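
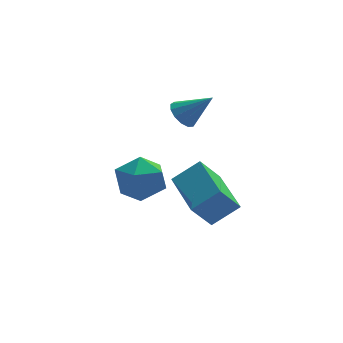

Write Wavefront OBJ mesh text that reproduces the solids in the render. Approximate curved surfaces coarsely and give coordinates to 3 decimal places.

v 2.07 -3.548 -1.977
v 1.253 -3.797 -0.855
v 1.764 -1.424 -1.728
v 0.947 -1.674 -0.606
v 3.153 -3.486 -1.174
v 2.336 -3.736 -0.052
v 2.847 -1.363 -0.925
v 2.03 -1.612 0.197
v -0.744 -2.893 1.295
v -0.232 -3.209 0.42
v -0.928 -4.531 1.78
v -0.416 -4.847 0.905
v 0.11 -4.335 1.672
v 0.224 -3.323 1.373
v -1.384 -4.417 0.827
v -1.27 -3.405 0.528
v -0.627 -4.151 0.131
v 0.296 -4.101 0.653
v -1.456 -3.639 1.547
v -0.533 -3.589 2.069
v 1.309 -1.957 3.034
v 1.76 -1.611 2.698
v 2.331 -2.323 4.026
v 1.608 -1.375 2.942
v 1.36 -1.324 3.215
v 1.097 -1.474 3.431
v 0.901 -1.777 3.521
v 0.835 -2.137 3.456
v 0.919 -2.44 3.257
v 1.128 -2.589 2.987
v 1.393 -2.538 2.733
v 1.633 -2.302 2.574
v 1.769 -1.956 2.561
f 2 4 1
f 5 2 1
f 1 4 3
f 3 5 1
f 2 8 4
f 6 2 5
f 6 8 2
f 4 8 3
f 7 5 3
f 3 8 7
f 7 6 5
f 8 6 7
f 9 20 14
f 9 14 10
f 9 10 16
f 9 16 19
f 9 19 20
f 10 14 18
f 14 20 13
f 20 19 11
f 19 16 15
f 16 10 17
f 12 18 13
f 12 13 11
f 12 11 15
f 12 15 17
f 12 17 18
f 13 18 14
f 11 13 20
f 15 11 19
f 17 15 16
f 18 17 10
f 22 21 24
f 22 24 23
f 24 21 25
f 24 25 23
f 25 21 26
f 25 26 23
f 26 21 27
f 26 27 23
f 27 21 28
f 27 28 23
f 28 21 29
f 28 29 23
f 29 21 30
f 29 30 23
f 30 21 31
f 30 31 23
f 31 21 32
f 31 32 23
f 32 21 33
f 32 33 23
f 33 21 22
f 33 22 23



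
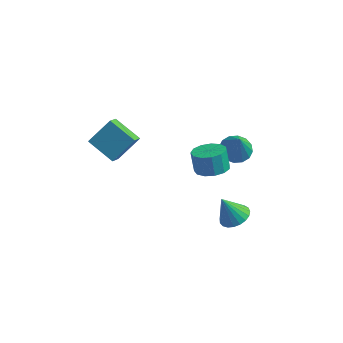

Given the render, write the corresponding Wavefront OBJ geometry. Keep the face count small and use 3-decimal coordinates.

v 2.488 2.694 0.659
v 3.191 2.041 0.208
v 3.012 1.946 2.561
v 3.471 2.501 0.312
v 3.488 3.013 0.509
v 3.237 3.439 0.746
v 2.785 3.666 0.96
v 2.254 3.633 1.093
v 1.786 3.348 1.11
v 1.505 2.887 1.006
v 1.488 2.376 0.809
v 1.739 1.949 0.572
v 2.191 1.722 0.358
v 2.722 1.756 0.225
v -4.954 -1.964 3.08
v -4.814 -3.062 3.938
v -4.021 -0.795 4.424
v -3.881 -1.893 5.281
v -3.159 -2.407 2.219
v -3.019 -3.505 3.076
v -2.226 -1.238 3.562
v -2.086 -2.336 4.42
v 3.154 1.053 -4.569
v 3.763 1.823 -4.17
v 2.326 0.807 -2.831
v 3.409 2.048 -4.306
v 3.011 2.1 -4.489
v 2.638 1.971 -4.685
v 2.354 1.684 -4.861
v 2.208 1.287 -4.986
v 2.226 0.85 -5.039
v 2.404 0.448 -5.011
v 2.712 0.151 -4.907
v 3.096 0.009 -4.744
v 3.491 0.048 -4.55
v 3.827 0.261 -4.36
v 4.046 0.611 -4.206
v 4.112 1.037 -4.115
v 4.011 1.466 -4.102
v 2.331 -0.84 1.937
v 3.162 -0.121 1.992
v 2.78 0.218 3.338
v 1.949 -0.5 3.283
v 2.674 0.193 1.774
v 2.292 0.532 3.12
v 2.077 0.179 1.608
v 1.695 0.518 2.954
v 1.561 -0.159 1.546
v 1.178 0.181 2.892
v 1.289 -0.712 1.609
v 0.907 -0.373 2.955
v 1.348 -1.306 1.775
v 0.966 -0.967 3.121
v 1.72 -1.752 1.993
v 1.337 -1.413 3.339
v 2.285 -1.908 2.193
v 1.902 -1.569 3.539
v 2.865 -1.725 2.312
v 2.482 -1.386 3.658
v 3.276 -1.261 2.312
v 2.893 -0.922 3.658
v 3.387 -0.663 2.192
v 3.004 -0.323 3.538
f 2 1 4
f 2 4 3
f 4 1 5
f 4 5 3
f 5 1 6
f 5 6 3
f 6 1 7
f 6 7 3
f 7 1 8
f 7 8 3
f 8 1 9
f 8 9 3
f 9 1 10
f 9 10 3
f 10 1 11
f 10 11 3
f 11 1 12
f 11 12 3
f 12 1 13
f 12 13 3
f 13 1 14
f 13 14 3
f 14 1 2
f 14 2 3
f 16 18 15
f 19 16 15
f 15 18 17
f 17 19 15
f 16 22 18
f 20 16 19
f 20 22 16
f 18 22 17
f 21 19 17
f 17 22 21
f 21 20 19
f 22 20 21
f 24 23 26
f 24 26 25
f 26 23 27
f 26 27 25
f 27 23 28
f 27 28 25
f 28 23 29
f 28 29 25
f 29 23 30
f 29 30 25
f 30 23 31
f 30 31 25
f 31 23 32
f 31 32 25
f 32 23 33
f 32 33 25
f 33 23 34
f 33 34 25
f 34 23 35
f 34 35 25
f 35 23 36
f 35 36 25
f 36 23 37
f 36 37 25
f 37 23 38
f 37 38 25
f 38 23 39
f 38 39 25
f 39 23 24
f 39 24 25
f 41 40 44
f 41 44 42
f 42 44 45
f 42 45 43
f 44 40 46
f 44 46 45
f 45 46 47
f 45 47 43
f 46 40 48
f 46 48 47
f 47 48 49
f 47 49 43
f 48 40 50
f 48 50 49
f 49 50 51
f 49 51 43
f 50 40 52
f 50 52 51
f 51 52 53
f 51 53 43
f 52 40 54
f 52 54 53
f 53 54 55
f 53 55 43
f 54 40 56
f 54 56 55
f 55 56 57
f 55 57 43
f 56 40 58
f 56 58 57
f 57 58 59
f 57 59 43
f 58 40 60
f 58 60 59
f 59 60 61
f 59 61 43
f 60 40 62
f 60 62 61
f 61 62 63
f 61 63 43
f 62 40 41
f 62 41 63
f 63 41 42
f 63 42 43



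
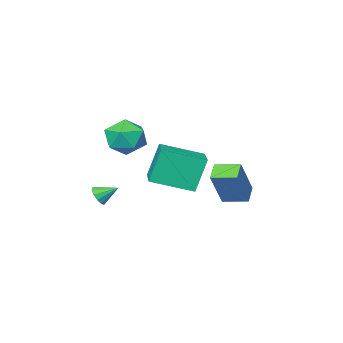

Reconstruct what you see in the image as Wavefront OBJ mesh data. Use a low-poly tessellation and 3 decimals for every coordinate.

v -0.158 -2.497 0.128
v -0.791 -2.428 1.94
v -1.824 -1.291 -0.499
v -2.457 -1.223 1.312
v 0.937 -0.817 0.448
v 0.304 -0.749 2.259
v -0.729 0.388 -0.18
v -1.362 0.457 1.632
v 1.565 -0.299 3.788
v 2.623 -0.53 3.815
v 1.297 -1.65 2.705
v 2.355 -1.881 2.732
v 1.745 -2.033 3.614
v 1.91 -1.197 4.283
v 2.01 -0.983 2.237
v 2.175 -0.147 2.906
v 2.898 -0.952 2.856
v 2.734 -1.601 3.708
v 1.186 -0.579 2.812
v 1.022 -1.228 3.664
v 2.2 -2.944 -0.812
v 2.573 -2.907 -0.37
v 1.52 -2.356 -0.288
v 2.639 -2.655 -0.567
v 2.565 -2.495 -0.843
v 2.375 -2.477 -1.108
v 2.13 -2.608 -1.28
v 1.906 -2.846 -1.303
v 1.776 -3.114 -1.17
v 1.78 -3.329 -0.923
v 1.918 -3.421 -0.641
v 2.144 -3.362 -0.414
v 2.389 -3.17 -0.312
v -1.928 2.939 0.546
v -0.922 3.399 2.32
v -1.305 3.478 0.053
v -0.3 3.938 1.827
v -1.22 1.982 0.393
v -0.215 2.442 2.167
v -0.598 2.521 -0.1
v 0.408 2.981 1.674
f 2 4 1
f 5 2 1
f 1 4 3
f 3 5 1
f 2 8 4
f 6 2 5
f 6 8 2
f 4 8 3
f 7 5 3
f 3 8 7
f 7 6 5
f 8 6 7
f 9 20 14
f 9 14 10
f 9 10 16
f 9 16 19
f 9 19 20
f 10 14 18
f 14 20 13
f 20 19 11
f 19 16 15
f 16 10 17
f 12 18 13
f 12 13 11
f 12 11 15
f 12 15 17
f 12 17 18
f 13 18 14
f 11 13 20
f 15 11 19
f 17 15 16
f 18 17 10
f 22 21 24
f 22 24 23
f 24 21 25
f 24 25 23
f 25 21 26
f 25 26 23
f 26 21 27
f 26 27 23
f 27 21 28
f 27 28 23
f 28 21 29
f 28 29 23
f 29 21 30
f 29 30 23
f 30 21 31
f 30 31 23
f 31 21 32
f 31 32 23
f 32 21 33
f 32 33 23
f 33 21 22
f 33 22 23
f 35 37 34
f 38 35 34
f 34 37 36
f 36 38 34
f 35 41 37
f 39 35 38
f 39 41 35
f 37 41 36
f 40 38 36
f 36 41 40
f 40 39 38
f 41 39 40



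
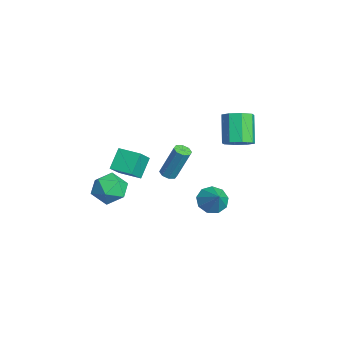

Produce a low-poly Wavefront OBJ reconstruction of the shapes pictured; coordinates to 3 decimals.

v -0.914 2.193 -1.735
v -0.284 2.375 -2.409
v 0.134 2.307 -0.725
v -0.547 2.924 -2.199
v -0.981 3.13 -1.772
v -1.384 2.898 -1.328
v -1.567 2.336 -1.074
v -1.444 1.707 -1.13
v -1.074 1.306 -1.469
v -0.628 1.319 -1.933
v -0.317 1.742 -2.304
v 0.543 -0.646 1.961
v 0.85 -1.053 2.066
v 1.144 -0.32 4.044
v 0.837 0.086 3.939
v 1.052 -0.742 1.921
v 1.347 -0.01 3.899
v 0.957 -0.376 1.799
v 1.251 0.357 3.778
v 0.618 -0.167 1.772
v 0.912 0.565 3.751
v 0.236 -0.24 1.856
v 0.53 0.493 3.834
v 0.033 -0.55 2.001
v 0.328 0.182 3.979
v 0.129 -0.917 2.122
v 0.423 -0.184 4.101
v 0.468 -1.125 2.149
v 0.762 -0.393 4.128
v -0.59 3.541 2.99
v -0.044 4.203 3.324
v -1.284 4.48 4.803
v -1.83 3.819 4.47
v -0.525 4.452 2.874
v -1.765 4.729 4.353
v -1.044 4.167 2.492
v -2.284 4.445 3.971
v -1.297 3.516 2.402
v -2.537 3.794 3.881
v -1.136 2.88 2.657
v -2.376 3.157 4.136
v -0.655 2.631 3.107
v -1.895 2.908 4.586
v -0.136 2.915 3.489
v -1.376 3.193 4.968
v 0.117 3.566 3.579
v -1.123 3.844 5.058
v -2.822 -3.083 0.087
v -2.306 -2.3 -0.591
v -2.014 -4.46 -0.889
v -1.498 -3.677 -1.567
v -1.177 -3.787 -0.461
v -1.676 -2.935 0.142
v -2.644 -3.825 -1.622
v -3.143 -2.973 -1.019
v -2.196 -2.759 -1.647
v -1.289 -2.735 -0.93
v -3.031 -4.025 -0.55
v -2.124 -4.001 0.167
v -2.533 -2.746 0.217
v -3.301 -2.084 1.267
v -1.66 -1.691 0.19
v -2.429 -1.029 1.24
v -1.671 -3.431 1.28
v -2.44 -2.769 2.33
v -0.799 -2.376 1.253
v -1.567 -1.714 2.303
f 2 1 4
f 2 4 3
f 4 1 5
f 4 5 3
f 5 1 6
f 5 6 3
f 6 1 7
f 6 7 3
f 7 1 8
f 7 8 3
f 8 1 9
f 8 9 3
f 9 1 10
f 9 10 3
f 10 1 11
f 10 11 3
f 11 1 2
f 11 2 3
f 13 12 16
f 13 16 14
f 14 16 17
f 14 17 15
f 16 12 18
f 16 18 17
f 17 18 19
f 17 19 15
f 18 12 20
f 18 20 19
f 19 20 21
f 19 21 15
f 20 12 22
f 20 22 21
f 21 22 23
f 21 23 15
f 22 12 24
f 22 24 23
f 23 24 25
f 23 25 15
f 24 12 26
f 24 26 25
f 25 26 27
f 25 27 15
f 26 12 28
f 26 28 27
f 27 28 29
f 27 29 15
f 28 12 13
f 28 13 29
f 29 13 14
f 29 14 15
f 31 30 34
f 31 34 32
f 32 34 35
f 32 35 33
f 34 30 36
f 34 36 35
f 35 36 37
f 35 37 33
f 36 30 38
f 36 38 37
f 37 38 39
f 37 39 33
f 38 30 40
f 38 40 39
f 39 40 41
f 39 41 33
f 40 30 42
f 40 42 41
f 41 42 43
f 41 43 33
f 42 30 44
f 42 44 43
f 43 44 45
f 43 45 33
f 44 30 46
f 44 46 45
f 45 46 47
f 45 47 33
f 46 30 31
f 46 31 47
f 47 31 32
f 47 32 33
f 48 59 53
f 48 53 49
f 48 49 55
f 48 55 58
f 48 58 59
f 49 53 57
f 53 59 52
f 59 58 50
f 58 55 54
f 55 49 56
f 51 57 52
f 51 52 50
f 51 50 54
f 51 54 56
f 51 56 57
f 52 57 53
f 50 52 59
f 54 50 58
f 56 54 55
f 57 56 49
f 61 63 60
f 64 61 60
f 60 63 62
f 62 64 60
f 61 67 63
f 65 61 64
f 65 67 61
f 63 67 62
f 66 64 62
f 62 67 66
f 66 65 64
f 67 65 66



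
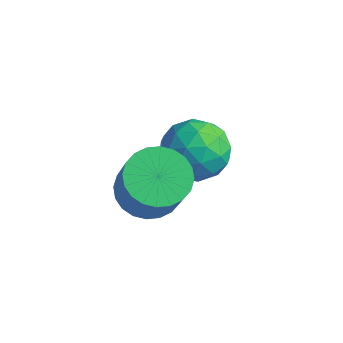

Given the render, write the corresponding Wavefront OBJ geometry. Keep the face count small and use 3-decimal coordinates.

v -3.318 0.357 1.245
v -2.475 -0.33 1.669
v -4.625 -0.81 1.951
v -3.782 -1.497 2.375
v -3.958 -0.438 2.834
v -3.15 0.283 2.397
v -3.95 -1.423 1.223
v -3.142 -0.702 0.786
v -2.866 -1.43 1.655
v -2.871 -0.822 2.651
v -4.229 -0.318 0.969
v -4.234 0.29 1.965
v -2.782 0.116 1.395
v -4.318 -1.256 2.225
v -4.421 -0.633 2.495
v -3.926 -1.037 2.744
v -3.179 0.476 1.823
v -2.684 0.072 2.072
v -3.555 0.009 2.757
v -4.416 -1.212 1.548
v -3.921 -1.616 1.797
v -3.174 -0.103 0.876
v -2.679 -0.507 1.125
v -3.545 -1.149 0.863
v -2.516 -0.935 1.636
v -3.284 -1.62 2.051
v -3.383 -1.577 1.374
v -2.908 -1.153 1.117
v -2.519 -0.577 2.222
v -3.287 -1.263 2.637
v -3.391 -0.64 2.906
v -2.916 -0.217 2.65
v -2.749 -1.223 2.213
v -3.813 0.123 0.983
v -4.581 -0.563 1.398
v -4.184 -0.923 0.97
v -3.709 -0.5 0.714
v -3.816 0.48 1.569
v -4.584 -0.205 1.984
v -4.192 0.013 2.503
v -3.717 0.437 2.246
v -4.351 0.083 1.407
v -3.253 -2.921 1.895
v -2.448 -3.283 1.365
v -1.541 -3.8 3.094
v -2.347 -3.439 3.625
v -2.339 -2.9 1.422
v -1.432 -3.418 3.152
v -2.369 -2.521 1.551
v -1.462 -3.039 3.281
v -2.533 -2.203 1.733
v -1.627 -2.72 3.462
v -2.808 -1.994 1.939
v -1.901 -2.511 3.669
v -3.15 -1.926 2.139
v -2.243 -2.443 3.868
v -3.508 -2.01 2.302
v -2.601 -2.527 4.031
v -3.827 -2.232 2.402
v -2.92 -2.75 4.132
v -4.059 -2.56 2.426
v -3.152 -3.077 4.155
v -4.168 -2.942 2.368
v -3.261 -3.46 4.098
v -4.138 -3.321 2.239
v -3.231 -3.839 3.969
v -3.973 -3.64 2.058
v -3.067 -4.157 3.787
v -3.699 -3.849 1.851
v -2.792 -4.366 3.581
v -3.357 -3.917 1.652
v -2.45 -4.434 3.381
v -2.999 -3.833 1.489
v -2.092 -4.35 3.218
v -2.68 -3.61 1.388
v -1.773 -4.128 3.118
f 1 38 17
f 38 12 41
f 17 41 6
f 38 41 17
f 1 17 13
f 17 6 18
f 13 18 2
f 17 18 13
f 1 13 22
f 13 2 23
f 22 23 8
f 13 23 22
f 1 22 34
f 22 8 37
f 34 37 11
f 22 37 34
f 1 34 38
f 34 11 42
f 38 42 12
f 34 42 38
f 2 18 29
f 18 6 32
f 29 32 10
f 18 32 29
f 6 41 19
f 41 12 40
f 19 40 5
f 41 40 19
f 12 42 39
f 42 11 35
f 39 35 3
f 42 35 39
f 11 37 36
f 37 8 24
f 36 24 7
f 37 24 36
f 8 23 28
f 23 2 25
f 28 25 9
f 23 25 28
f 4 30 16
f 30 10 31
f 16 31 5
f 30 31 16
f 4 16 14
f 16 5 15
f 14 15 3
f 16 15 14
f 4 14 21
f 14 3 20
f 21 20 7
f 14 20 21
f 4 21 26
f 21 7 27
f 26 27 9
f 21 27 26
f 4 26 30
f 26 9 33
f 30 33 10
f 26 33 30
f 5 31 19
f 31 10 32
f 19 32 6
f 31 32 19
f 3 15 39
f 15 5 40
f 39 40 12
f 15 40 39
f 7 20 36
f 20 3 35
f 36 35 11
f 20 35 36
f 9 27 28
f 27 7 24
f 28 24 8
f 27 24 28
f 10 33 29
f 33 9 25
f 29 25 2
f 33 25 29
f 44 43 47
f 44 47 45
f 45 47 48
f 45 48 46
f 47 43 49
f 47 49 48
f 48 49 50
f 48 50 46
f 49 43 51
f 49 51 50
f 50 51 52
f 50 52 46
f 51 43 53
f 51 53 52
f 52 53 54
f 52 54 46
f 53 43 55
f 53 55 54
f 54 55 56
f 54 56 46
f 55 43 57
f 55 57 56
f 56 57 58
f 56 58 46
f 57 43 59
f 57 59 58
f 58 59 60
f 58 60 46
f 59 43 61
f 59 61 60
f 60 61 62
f 60 62 46
f 61 43 63
f 61 63 62
f 62 63 64
f 62 64 46
f 63 43 65
f 63 65 64
f 64 65 66
f 64 66 46
f 65 43 67
f 65 67 66
f 66 67 68
f 66 68 46
f 67 43 69
f 67 69 68
f 68 69 70
f 68 70 46
f 69 43 71
f 69 71 70
f 70 71 72
f 70 72 46
f 71 43 73
f 71 73 72
f 72 73 74
f 72 74 46
f 73 43 75
f 73 75 74
f 74 75 76
f 74 76 46
f 75 43 44
f 75 44 76
f 76 44 45
f 76 45 46



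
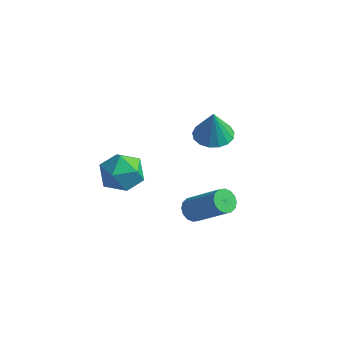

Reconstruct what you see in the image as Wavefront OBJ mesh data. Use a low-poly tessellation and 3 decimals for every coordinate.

v 2.379 0.027 -0.435
v 2.953 -0.666 -0.452
v 2.381 -0.007 1.035
v 3.209 -0.32 -0.444
v 3.276 0.106 -0.434
v 3.136 0.513 -0.424
v 2.824 0.81 -0.417
v 2.409 0.927 -0.414
v 1.988 0.837 -0.415
v 1.656 0.563 -0.421
v 1.49 0.165 -0.43
v 1.527 -0.264 -0.441
v 1.76 -0.626 -0.449
v 2.135 -0.839 -0.455
v 2.565 -0.853 -0.456
v -0.738 -0.732 -2.869
v -0.264 -1.316 -3.677
v -2.136 -1.844 -2.883
v -1.662 -2.428 -3.691
v -1.229 -2.438 -2.676
v -0.365 -1.751 -2.667
v -2.035 -1.409 -3.893
v -1.171 -0.722 -3.884
v -1.066 -1.735 -4.31
v -0.568 -2.371 -3.557
v -1.832 -0.789 -3.003
v -1.334 -1.425 -2.25
v 2.997 -3.4 -2.199
v 3.354 -3.042 -2.503
v 4.88 -3.241 -0.944
v 4.523 -3.6 -0.641
v 3.193 -2.857 -2.321
v 4.718 -3.056 -0.762
v 2.979 -2.818 -2.106
v 4.504 -3.017 -0.548
v 2.77 -2.935 -1.917
v 4.295 -3.134 -0.358
v 2.622 -3.177 -1.803
v 4.147 -3.376 -0.244
v 2.574 -3.478 -1.795
v 4.1 -3.678 -0.237
v 2.64 -3.759 -1.896
v 4.166 -3.958 -0.337
v 2.802 -3.944 -2.078
v 4.327 -4.143 -0.519
v 3.016 -3.983 -2.292
v 4.541 -4.182 -0.734
v 3.225 -3.866 -2.482
v 4.75 -4.065 -0.923
v 3.373 -3.624 -2.596
v 4.898 -3.823 -1.037
v 3.42 -3.322 -2.603
v 4.946 -3.522 -1.045
f 2 1 4
f 2 4 3
f 4 1 5
f 4 5 3
f 5 1 6
f 5 6 3
f 6 1 7
f 6 7 3
f 7 1 8
f 7 8 3
f 8 1 9
f 8 9 3
f 9 1 10
f 9 10 3
f 10 1 11
f 10 11 3
f 11 1 12
f 11 12 3
f 12 1 13
f 12 13 3
f 13 1 14
f 13 14 3
f 14 1 15
f 14 15 3
f 15 1 2
f 15 2 3
f 16 27 21
f 16 21 17
f 16 17 23
f 16 23 26
f 16 26 27
f 17 21 25
f 21 27 20
f 27 26 18
f 26 23 22
f 23 17 24
f 19 25 20
f 19 20 18
f 19 18 22
f 19 22 24
f 19 24 25
f 20 25 21
f 18 20 27
f 22 18 26
f 24 22 23
f 25 24 17
f 29 28 32
f 29 32 30
f 30 32 33
f 30 33 31
f 32 28 34
f 32 34 33
f 33 34 35
f 33 35 31
f 34 28 36
f 34 36 35
f 35 36 37
f 35 37 31
f 36 28 38
f 36 38 37
f 37 38 39
f 37 39 31
f 38 28 40
f 38 40 39
f 39 40 41
f 39 41 31
f 40 28 42
f 40 42 41
f 41 42 43
f 41 43 31
f 42 28 44
f 42 44 43
f 43 44 45
f 43 45 31
f 44 28 46
f 44 46 45
f 45 46 47
f 45 47 31
f 46 28 48
f 46 48 47
f 47 48 49
f 47 49 31
f 48 28 50
f 48 50 49
f 49 50 51
f 49 51 31
f 50 28 52
f 50 52 51
f 51 52 53
f 51 53 31
f 52 28 29
f 52 29 53
f 53 29 30
f 53 30 31



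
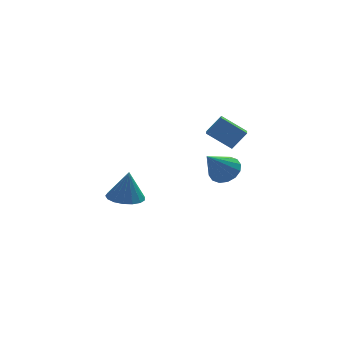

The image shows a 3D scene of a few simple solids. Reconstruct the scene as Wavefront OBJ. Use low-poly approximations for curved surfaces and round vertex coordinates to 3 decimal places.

v 1.947 -0.138 2.171
v 0.857 0.423 3.018
v 2.154 0.619 1.935
v 1.064 1.181 2.782
v 2.676 -0.061 3.058
v 1.586 0.501 3.905
v 2.883 0.697 2.822
v 1.793 1.258 3.669
v 2.427 2.936 -0.81
v 3.148 2.66 -0.387
v 1.353 2.244 0.57
v 3.074 3.082 -0.233
v 2.828 3.465 -0.233
v 2.473 3.706 -0.388
v 2.107 3.741 -0.656
v 1.826 3.559 -0.965
v 1.706 3.211 -1.233
v 1.779 2.789 -1.387
v 2.026 2.406 -1.387
v 2.38 2.165 -1.232
v 2.747 2.13 -0.965
v 3.028 2.312 -0.655
v -3.643 -3.066 1.186
v -2.884 -2.631 1.085
v -3.457 -3.034 2.714
v -3.172 -2.326 1.113
v -3.568 -2.189 1.159
v -3.981 -2.254 1.21
v -4.317 -2.504 1.256
v -4.498 -2.884 1.286
v -4.483 -3.304 1.293
v -4.276 -3.671 1.275
v -3.923 -3.898 1.237
v -3.507 -3.935 1.187
v -3.121 -3.773 1.137
v -2.855 -3.449 1.098
v -2.77 -3.037 1.079
f 2 4 1
f 5 2 1
f 1 4 3
f 3 5 1
f 2 8 4
f 6 2 5
f 6 8 2
f 4 8 3
f 7 5 3
f 3 8 7
f 7 6 5
f 8 6 7
f 10 9 12
f 10 12 11
f 12 9 13
f 12 13 11
f 13 9 14
f 13 14 11
f 14 9 15
f 14 15 11
f 15 9 16
f 15 16 11
f 16 9 17
f 16 17 11
f 17 9 18
f 17 18 11
f 18 9 19
f 18 19 11
f 19 9 20
f 19 20 11
f 20 9 21
f 20 21 11
f 21 9 22
f 21 22 11
f 22 9 10
f 22 10 11
f 24 23 26
f 24 26 25
f 26 23 27
f 26 27 25
f 27 23 28
f 27 28 25
f 28 23 29
f 28 29 25
f 29 23 30
f 29 30 25
f 30 23 31
f 30 31 25
f 31 23 32
f 31 32 25
f 32 23 33
f 32 33 25
f 33 23 34
f 33 34 25
f 34 23 35
f 34 35 25
f 35 23 36
f 35 36 25
f 36 23 37
f 36 37 25
f 37 23 24
f 37 24 25



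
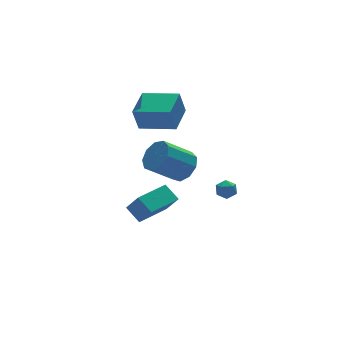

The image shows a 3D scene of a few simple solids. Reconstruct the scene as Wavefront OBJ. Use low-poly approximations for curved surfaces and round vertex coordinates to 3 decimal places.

v -1.151 1.214 1.955
v -1.533 1.19 3.353
v 0.111 2.429 2.321
v -0.271 2.405 3.719
v 0.211 -0.305 2.301
v -0.171 -0.329 3.699
v 1.473 0.91 2.667
v 1.091 0.886 4.065
v -1.475 -0.63 -3.352
v -1.748 0.285 -2.676
v -1.779 0.116 -4.485
v -2.053 1.031 -3.809
v 0.553 0.049 -3.451
v 0.279 0.964 -2.775
v 0.248 0.795 -4.584
v -0.025 1.71 -3.908
v 1.286 0.754 -1.56
v 1.938 1.051 -0.806
v 0.366 1.302 0.454
v -0.286 1.006 -0.3
v 1.727 1.617 -1.182
v 0.155 1.868 0.078
v 1.309 1.779 -1.735
v -0.262 2.03 -0.475
v 0.881 1.462 -2.206
v -0.691 1.713 -0.946
v 0.642 0.814 -2.375
v -0.93 1.065 -1.115
v 0.704 0.138 -2.162
v -0.867 0.389 -0.902
v 1.039 -0.25 -1.668
v -0.533 0.001 -0.408
v 1.489 -0.167 -1.124
v -0.083 0.084 0.137
v 1.844 0.346 -0.783
v 0.272 0.597 0.477
v 1.047 -2.888 -0.75
v 1.658 -2.814 -0.889
v 1.122 -3.886 -0.951
v 1.733 -3.812 -1.09
v 1.535 -3.748 -0.495
v 1.489 -3.131 -0.37
v 1.291 -3.569 -1.47
v 1.245 -2.952 -1.345
v 1.809 -3.235 -1.334
v 1.959 -3.346 -0.731
v 0.821 -3.354 -1.109
v 0.971 -3.465 -0.506
f 2 4 1
f 5 2 1
f 1 4 3
f 3 5 1
f 2 8 4
f 6 2 5
f 6 8 2
f 4 8 3
f 7 5 3
f 3 8 7
f 7 6 5
f 8 6 7
f 10 12 9
f 13 10 9
f 9 12 11
f 11 13 9
f 10 16 12
f 14 10 13
f 14 16 10
f 12 16 11
f 15 13 11
f 11 16 15
f 15 14 13
f 16 14 15
f 18 17 21
f 18 21 19
f 19 21 22
f 19 22 20
f 21 17 23
f 21 23 22
f 22 23 24
f 22 24 20
f 23 17 25
f 23 25 24
f 24 25 26
f 24 26 20
f 25 17 27
f 25 27 26
f 26 27 28
f 26 28 20
f 27 17 29
f 27 29 28
f 28 29 30
f 28 30 20
f 29 17 31
f 29 31 30
f 30 31 32
f 30 32 20
f 31 17 33
f 31 33 32
f 32 33 34
f 32 34 20
f 33 17 35
f 33 35 34
f 34 35 36
f 34 36 20
f 35 17 18
f 35 18 36
f 36 18 19
f 36 19 20
f 37 48 42
f 37 42 38
f 37 38 44
f 37 44 47
f 37 47 48
f 38 42 46
f 42 48 41
f 48 47 39
f 47 44 43
f 44 38 45
f 40 46 41
f 40 41 39
f 40 39 43
f 40 43 45
f 40 45 46
f 41 46 42
f 39 41 48
f 43 39 47
f 45 43 44
f 46 45 38



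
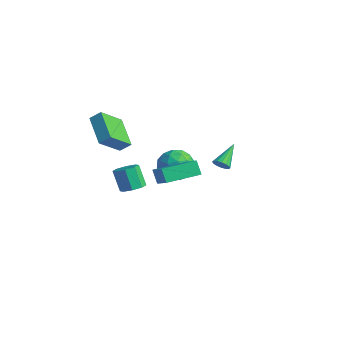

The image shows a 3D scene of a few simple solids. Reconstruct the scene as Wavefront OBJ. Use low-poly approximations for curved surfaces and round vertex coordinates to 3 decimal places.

v -4.248 -1.412 3.356
v -4.071 -2.948 4.593
v -3.795 -0.923 3.899
v -3.619 -2.459 5.136
v -2.421 -2.001 2.364
v -2.245 -3.537 3.601
v -1.969 -1.512 2.907
v -1.792 -3.048 4.144
v 2.322 -3.081 3.541
v 3.745 -3.491 4.492
v 2.788 -1.091 3.7
v 4.211 -1.501 4.652
v 2.849 -3.139 2.728
v 4.272 -3.549 3.68
v 3.315 -1.149 2.888
v 4.738 -1.559 3.839
v -2.157 -1.3 -0.929
v -1.576 -1.746 -0.633
v -2.282 -1.765 0.725
v -2.863 -1.32 0.429
v -1.469 -1.154 -0.569
v -2.175 -1.174 0.789
v -1.766 -0.648 -0.716
v -2.471 -0.667 0.642
v -2.291 -0.524 -0.987
v -2.997 -0.543 0.37
v -2.738 -0.855 -1.225
v -3.444 -0.874 0.133
v -2.845 -1.446 -1.289
v -3.551 -1.466 0.069
v -2.549 -1.953 -1.142
v -3.254 -1.972 0.216
v -2.023 -2.077 -0.87
v -2.729 -2.096 0.487
v -3.701 3.884 -0.714
v -2.888 3.624 -1.586
v -4.472 2.076 -0.894
v -3.659 1.816 -1.766
v -3.291 1.956 -0.611
v -2.815 3.073 -0.5
v -4.545 2.627 -1.98
v -4.069 3.744 -1.869
v -3.41 2.847 -2.368
v -2.635 2.433 -1.522
v -4.725 3.267 -0.958
v -3.95 2.853 -0.112
v -3.227 3.913 -1.134
v -4.133 1.787 -1.346
v -3.917 1.869 -0.667
v -3.439 1.717 -1.18
v -3.184 3.589 -0.496
v -2.706 3.436 -1.008
v -2.943 2.456 -0.435
v -4.654 2.264 -1.472
v -4.176 2.111 -1.984
v -3.921 3.983 -1.3
v -3.443 3.831 -1.813
v -4.417 3.244 -2.045
v -3.056 3.304 -2.106
v -3.509 2.241 -2.212
v -4.029 2.717 -2.338
v -3.75 3.374 -2.273
v -2.6 3.06 -1.609
v -3.053 1.997 -1.715
v -2.837 2.079 -1.036
v -2.557 2.736 -0.971
v -2.907 2.603 -2.069
v -4.307 3.703 -0.765
v -4.76 2.64 -0.871
v -4.803 2.964 -1.509
v -4.523 3.621 -1.444
v -3.851 3.459 -0.268
v -4.304 2.396 -0.374
v -3.61 2.326 -0.207
v -3.331 2.983 -0.142
v -4.453 3.097 -0.411
v 2.733 1.319 2.534
v 3.206 1.304 2.815
v 2.187 2.641 3.526
v 3.253 1.485 2.6
v 3.162 1.621 2.368
v 2.955 1.677 2.18
v 2.689 1.637 2.087
v 2.435 1.512 2.114
v 2.26 1.335 2.253
v 2.213 1.154 2.468
v 2.304 1.018 2.7
v 2.511 0.962 2.888
v 2.777 1.002 2.981
v 3.031 1.127 2.954
f 2 4 1
f 5 2 1
f 1 4 3
f 3 5 1
f 2 8 4
f 6 2 5
f 6 8 2
f 4 8 3
f 7 5 3
f 3 8 7
f 7 6 5
f 8 6 7
f 10 12 9
f 13 10 9
f 9 12 11
f 11 13 9
f 10 16 12
f 14 10 13
f 14 16 10
f 12 16 11
f 15 13 11
f 11 16 15
f 15 14 13
f 16 14 15
f 18 17 21
f 18 21 19
f 19 21 22
f 19 22 20
f 21 17 23
f 21 23 22
f 22 23 24
f 22 24 20
f 23 17 25
f 23 25 24
f 24 25 26
f 24 26 20
f 25 17 27
f 25 27 26
f 26 27 28
f 26 28 20
f 27 17 29
f 27 29 28
f 28 29 30
f 28 30 20
f 29 17 31
f 29 31 30
f 30 31 32
f 30 32 20
f 31 17 33
f 31 33 32
f 32 33 34
f 32 34 20
f 33 17 18
f 33 18 34
f 34 18 19
f 34 19 20
f 35 72 51
f 72 46 75
f 51 75 40
f 72 75 51
f 35 51 47
f 51 40 52
f 47 52 36
f 51 52 47
f 35 47 56
f 47 36 57
f 56 57 42
f 47 57 56
f 35 56 68
f 56 42 71
f 68 71 45
f 56 71 68
f 35 68 72
f 68 45 76
f 72 76 46
f 68 76 72
f 36 52 63
f 52 40 66
f 63 66 44
f 52 66 63
f 40 75 53
f 75 46 74
f 53 74 39
f 75 74 53
f 46 76 73
f 76 45 69
f 73 69 37
f 76 69 73
f 45 71 70
f 71 42 58
f 70 58 41
f 71 58 70
f 42 57 62
f 57 36 59
f 62 59 43
f 57 59 62
f 38 64 50
f 64 44 65
f 50 65 39
f 64 65 50
f 38 50 48
f 50 39 49
f 48 49 37
f 50 49 48
f 38 48 55
f 48 37 54
f 55 54 41
f 48 54 55
f 38 55 60
f 55 41 61
f 60 61 43
f 55 61 60
f 38 60 64
f 60 43 67
f 64 67 44
f 60 67 64
f 39 65 53
f 65 44 66
f 53 66 40
f 65 66 53
f 37 49 73
f 49 39 74
f 73 74 46
f 49 74 73
f 41 54 70
f 54 37 69
f 70 69 45
f 54 69 70
f 43 61 62
f 61 41 58
f 62 58 42
f 61 58 62
f 44 67 63
f 67 43 59
f 63 59 36
f 67 59 63
f 78 77 80
f 78 80 79
f 80 77 81
f 80 81 79
f 81 77 82
f 81 82 79
f 82 77 83
f 82 83 79
f 83 77 84
f 83 84 79
f 84 77 85
f 84 85 79
f 85 77 86
f 85 86 79
f 86 77 87
f 86 87 79
f 87 77 88
f 87 88 79
f 88 77 89
f 88 89 79
f 89 77 90
f 89 90 79
f 90 77 78
f 90 78 79



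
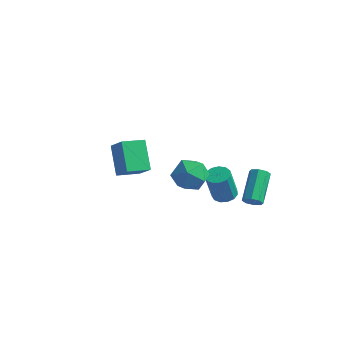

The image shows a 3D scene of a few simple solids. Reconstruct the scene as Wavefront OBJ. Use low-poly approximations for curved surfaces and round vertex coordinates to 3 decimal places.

v 1.102 1.323 -3.351
v 1.751 1.594 -3.254
v 1.727 0.989 -1.411
v 1.078 0.717 -1.509
v 1.492 1.885 -3.162
v 1.468 1.279 -1.319
v 1.11 1.997 -3.13
v 1.085 1.392 -1.287
v 0.725 1.895 -3.168
v 0.7 1.29 -1.325
v 0.459 1.612 -3.265
v 0.435 1.006 -1.422
v 0.398 1.236 -3.389
v 0.374 0.631 -1.546
v 0.561 0.888 -3.501
v 0.536 0.283 -1.658
v 0.895 0.678 -3.566
v 0.871 0.073 -1.723
v 1.295 0.673 -3.562
v 1.271 0.067 -1.719
v 1.634 0.874 -3.492
v 1.61 0.268 -1.649
v 1.804 1.217 -3.377
v 1.779 0.612 -1.534
v 3.477 0.581 -2.512
v 3.997 0.814 -2.514
v 3.324 2.331 -1.329
v 2.803 2.099 -1.328
v 3.749 0.959 -2.842
v 3.075 2.477 -1.657
v 3.341 0.883 -2.976
v 2.667 2.401 -1.791
v 3.013 0.63 -2.839
v 2.339 2.148 -1.654
v 2.956 0.349 -2.511
v 2.283 1.866 -1.326
v 3.205 0.203 -2.183
v 2.531 1.721 -0.998
v 3.613 0.279 -2.049
v 2.939 1.797 -0.864
v 3.941 0.532 -2.186
v 3.267 2.05 -1.001
v -4.725 -1.107 -0.736
v -3.635 -1.483 0.24
v -4.116 0.089 -0.955
v -3.027 -0.286 0.021
v -3.673 -1.914 -2.221
v -2.584 -2.289 -1.245
v -3.065 -0.717 -2.44
v -1.975 -1.093 -1.464
v 2.243 -2.612 1.784
v 3.1 -3.126 2.227
v 2.1 -3.894 0.573
v 2.957 -4.408 1.016
v 2.012 -4.352 1.562
v 2.1 -3.56 2.311
v 3.1 -3.46 0.489
v 3.188 -2.668 1.238
v 3.63 -3.65 1.427
v 2.957 -4.201 2.09
v 2.243 -2.819 0.71
v 1.57 -3.37 1.373
f 2 1 5
f 2 5 3
f 3 5 6
f 3 6 4
f 5 1 7
f 5 7 6
f 6 7 8
f 6 8 4
f 7 1 9
f 7 9 8
f 8 9 10
f 8 10 4
f 9 1 11
f 9 11 10
f 10 11 12
f 10 12 4
f 11 1 13
f 11 13 12
f 12 13 14
f 12 14 4
f 13 1 15
f 13 15 14
f 14 15 16
f 14 16 4
f 15 1 17
f 15 17 16
f 16 17 18
f 16 18 4
f 17 1 19
f 17 19 18
f 18 19 20
f 18 20 4
f 19 1 21
f 19 21 20
f 20 21 22
f 20 22 4
f 21 1 23
f 21 23 22
f 22 23 24
f 22 24 4
f 23 1 2
f 23 2 24
f 24 2 3
f 24 3 4
f 26 25 29
f 26 29 27
f 27 29 30
f 27 30 28
f 29 25 31
f 29 31 30
f 30 31 32
f 30 32 28
f 31 25 33
f 31 33 32
f 32 33 34
f 32 34 28
f 33 25 35
f 33 35 34
f 34 35 36
f 34 36 28
f 35 25 37
f 35 37 36
f 36 37 38
f 36 38 28
f 37 25 39
f 37 39 38
f 38 39 40
f 38 40 28
f 39 25 41
f 39 41 40
f 40 41 42
f 40 42 28
f 41 25 26
f 41 26 42
f 42 26 27
f 42 27 28
f 44 46 43
f 47 44 43
f 43 46 45
f 45 47 43
f 44 50 46
f 48 44 47
f 48 50 44
f 46 50 45
f 49 47 45
f 45 50 49
f 49 48 47
f 50 48 49
f 51 62 56
f 51 56 52
f 51 52 58
f 51 58 61
f 51 61 62
f 52 56 60
f 56 62 55
f 62 61 53
f 61 58 57
f 58 52 59
f 54 60 55
f 54 55 53
f 54 53 57
f 54 57 59
f 54 59 60
f 55 60 56
f 53 55 62
f 57 53 61
f 59 57 58
f 60 59 52



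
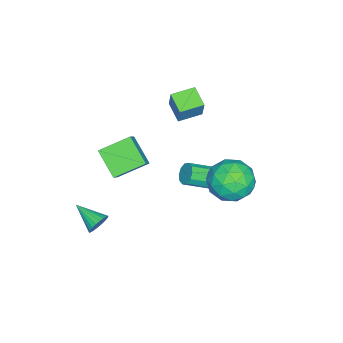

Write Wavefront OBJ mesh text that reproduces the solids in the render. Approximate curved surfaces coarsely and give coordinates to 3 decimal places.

v 1.366 0.036 1.502
v 0.622 -1.038 2.442
v 2.114 0.175 2.253
v 1.37 -0.899 3.194
v 2.27 -1.181 0.826
v 1.526 -2.255 1.767
v 3.018 -1.042 1.578
v 2.274 -2.116 2.518
v -0.623 2.838 -0.578
v -0.225 2.841 -1.027
v 0.821 1.446 -0.111
v 0.423 1.442 0.338
v -0.115 3.089 -0.775
v 0.931 1.694 0.141
v -0.199 3.241 -0.448
v 0.847 1.846 0.469
v -0.445 3.239 -0.17
v 0.601 1.844 0.747
v -0.759 3.084 -0.048
v 0.287 1.689 0.868
v -1.021 2.834 -0.129
v 0.025 1.439 0.787
v -1.131 2.586 -0.381
v -0.085 1.191 0.535
v -1.047 2.434 -0.709
v -0.001 1.039 0.208
v -0.801 2.436 -0.987
v 0.245 1.041 -0.07
v -0.487 2.591 -1.108
v 0.559 1.196 -0.192
v 3.914 -1.44 -1.335
v 4.328 -1.377 -0.878
v 3.486 -2.76 -0.765
v 4.133 -1.271 -0.78
v 3.905 -1.192 -0.767
v 3.678 -1.15 -0.84
v 3.487 -1.152 -0.989
v 3.361 -1.199 -1.19
v 3.32 -1.281 -1.414
v 3.368 -1.389 -1.625
v 3.5 -1.504 -1.792
v 3.694 -1.609 -1.89
v 3.922 -1.688 -1.903
v 4.149 -1.73 -1.83
v 4.34 -1.728 -1.681
v 4.466 -1.682 -1.48
v 4.508 -1.599 -1.257
v 4.459 -1.492 -1.045
v -3.225 0.357 2.557
v -2.798 0.623 3.745
v -2.494 1.118 2.124
v -2.067 1.383 3.312
v -2.373 -0.523 2.448
v -1.946 -0.258 3.636
v -1.642 0.237 2.015
v -1.215 0.503 3.203
v 0.052 4.332 1.686
v 0.64 4.874 0.765
v 0.44 2.566 0.895
v 1.028 3.108 -0.026
v 1.503 3.131 1.097
v 1.262 4.222 1.586
v -0.182 3.218 0.074
v -0.423 4.309 0.563
v 0.495 4.186 -0.231
v 1.536 4.131 0.401
v -0.456 3.309 1.259
v 0.585 3.254 1.891
v 0.312 4.758 1.295
v 0.768 2.682 0.365
v 1.047 2.695 1.025
v 1.393 3.014 0.484
v 0.678 4.375 1.778
v 1.023 4.693 1.236
v 1.53 3.668 1.432
v 0.057 2.747 0.424
v 0.402 3.065 -0.118
v -0.313 4.426 1.176
v 0.033 4.745 0.635
v -0.45 3.772 0.228
v 0.572 4.672 0.168
v 0.8 3.634 -0.297
v 0.089 3.699 -0.238
v -0.052 4.34 0.049
v 1.184 4.64 0.54
v 1.412 3.602 0.075
v 1.691 3.615 0.735
v 1.55 4.257 1.022
v 1.099 4.235 -0.046
v -0.332 3.838 1.585
v -0.104 2.8 1.12
v -0.47 3.183 0.638
v -0.611 3.825 0.925
v 0.28 3.806 1.957
v 0.508 2.768 1.492
v 1.132 3.1 1.611
v 0.991 3.741 1.898
v -0.019 3.205 1.706
f 2 4 1
f 5 2 1
f 1 4 3
f 3 5 1
f 2 8 4
f 6 2 5
f 6 8 2
f 4 8 3
f 7 5 3
f 3 8 7
f 7 6 5
f 8 6 7
f 10 9 13
f 10 13 11
f 11 13 14
f 11 14 12
f 13 9 15
f 13 15 14
f 14 15 16
f 14 16 12
f 15 9 17
f 15 17 16
f 16 17 18
f 16 18 12
f 17 9 19
f 17 19 18
f 18 19 20
f 18 20 12
f 19 9 21
f 19 21 20
f 20 21 22
f 20 22 12
f 21 9 23
f 21 23 22
f 22 23 24
f 22 24 12
f 23 9 25
f 23 25 24
f 24 25 26
f 24 26 12
f 25 9 27
f 25 27 26
f 26 27 28
f 26 28 12
f 27 9 29
f 27 29 28
f 28 29 30
f 28 30 12
f 29 9 10
f 29 10 30
f 30 10 11
f 30 11 12
f 32 31 34
f 32 34 33
f 34 31 35
f 34 35 33
f 35 31 36
f 35 36 33
f 36 31 37
f 36 37 33
f 37 31 38
f 37 38 33
f 38 31 39
f 38 39 33
f 39 31 40
f 39 40 33
f 40 31 41
f 40 41 33
f 41 31 42
f 41 42 33
f 42 31 43
f 42 43 33
f 43 31 44
f 43 44 33
f 44 31 45
f 44 45 33
f 45 31 46
f 45 46 33
f 46 31 47
f 46 47 33
f 47 31 48
f 47 48 33
f 48 31 32
f 48 32 33
f 50 52 49
f 53 50 49
f 49 52 51
f 51 53 49
f 50 56 52
f 54 50 53
f 54 56 50
f 52 56 51
f 55 53 51
f 51 56 55
f 55 54 53
f 56 54 55
f 57 94 73
f 94 68 97
f 73 97 62
f 94 97 73
f 57 73 69
f 73 62 74
f 69 74 58
f 73 74 69
f 57 69 78
f 69 58 79
f 78 79 64
f 69 79 78
f 57 78 90
f 78 64 93
f 90 93 67
f 78 93 90
f 57 90 94
f 90 67 98
f 94 98 68
f 90 98 94
f 58 74 85
f 74 62 88
f 85 88 66
f 74 88 85
f 62 97 75
f 97 68 96
f 75 96 61
f 97 96 75
f 68 98 95
f 98 67 91
f 95 91 59
f 98 91 95
f 67 93 92
f 93 64 80
f 92 80 63
f 93 80 92
f 64 79 84
f 79 58 81
f 84 81 65
f 79 81 84
f 60 86 72
f 86 66 87
f 72 87 61
f 86 87 72
f 60 72 70
f 72 61 71
f 70 71 59
f 72 71 70
f 60 70 77
f 70 59 76
f 77 76 63
f 70 76 77
f 60 77 82
f 77 63 83
f 82 83 65
f 77 83 82
f 60 82 86
f 82 65 89
f 86 89 66
f 82 89 86
f 61 87 75
f 87 66 88
f 75 88 62
f 87 88 75
f 59 71 95
f 71 61 96
f 95 96 68
f 71 96 95
f 63 76 92
f 76 59 91
f 92 91 67
f 76 91 92
f 65 83 84
f 83 63 80
f 84 80 64
f 83 80 84
f 66 89 85
f 89 65 81
f 85 81 58
f 89 81 85



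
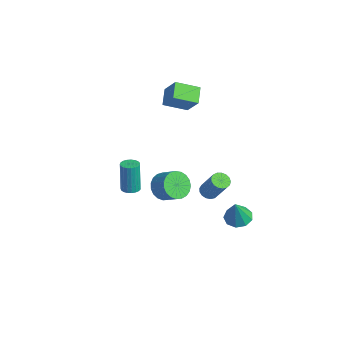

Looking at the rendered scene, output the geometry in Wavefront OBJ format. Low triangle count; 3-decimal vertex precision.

v -3.498 2.784 0.873
v -3.881 1.502 1.431
v -4.3 3.279 1.46
v -4.682 1.996 2.018
v -2.578 2.984 1.962
v -2.96 1.701 2.52
v -3.379 3.478 2.549
v -3.762 2.196 3.107
v 1.666 1.559 -1.674
v 2.089 1.688 -1.967
v 2.997 1.909 -0.559
v 2.574 1.781 -0.266
v 1.973 1.91 -1.927
v 2.881 2.131 -0.519
v 1.787 2.052 -1.829
v 2.694 2.273 -0.421
v 1.573 2.081 -1.696
v 2.481 2.302 -0.288
v 1.38 1.99 -1.558
v 2.288 2.211 -0.149
v 1.253 1.801 -1.446
v 2.161 2.022 -0.038
v 1.221 1.557 -1.387
v 2.129 1.778 0.022
v 1.29 1.313 -1.393
v 2.198 1.534 0.015
v 1.446 1.125 -1.464
v 2.354 1.347 -0.056
v 1.652 1.038 -1.583
v 2.56 1.259 -0.175
v 1.861 1.069 -1.723
v 2.769 1.29 -0.315
v 2.026 1.213 -1.852
v 2.934 1.434 -0.443
v 2.108 1.436 -1.94
v 3.016 1.658 -0.531
v 2.625 -1.395 0.365
v 3.112 -1.978 0.007
v 3.942 -1.648 0.596
v 3.455 -1.065 0.955
v 3.156 -1.706 -0.207
v 3.985 -1.375 0.382
v 3.107 -1.38 -0.322
v 3.937 -1.049 0.267
v 2.976 -1.056 -0.318
v 3.805 -0.725 0.271
v 2.783 -0.791 -0.196
v 3.613 -0.461 0.393
v 2.564 -0.631 0.023
v 3.394 -0.3 0.612
v 2.355 -0.603 0.301
v 3.185 -0.272 0.891
v 2.193 -0.711 0.591
v 3.022 -0.381 1.18
v 2.105 -0.939 0.841
v 2.935 -0.608 1.431
v 2.108 -1.245 1.01
v 2.937 -0.914 1.599
v 2.2 -1.577 1.066
v 3.029 -1.246 1.656
v 2.365 -1.878 1.002
v 3.195 -1.547 1.591
v 2.576 -2.095 0.828
v 3.405 -1.764 1.417
v 2.795 -2.191 0.573
v 3.624 -1.861 1.162
v 2.984 -2.15 0.283
v 3.814 -1.82 0.872
v 2.85 2.659 -3.229
v 3.58 2.723 -3.431
v 3.29 2.241 -1.771
v 3.405 3.178 -3.249
v 2.971 3.389 -3.057
v 2.48 3.259 -2.946
v 2.162 2.848 -2.967
v 2.166 2.349 -3.112
v 2.49 1.994 -3.311
v 2.982 1.951 -3.472
v 3.413 2.239 -3.52
v -3.892 -0.402 -4.814
v -3.381 -0.566 -4.756
v -3.577 -0.503 -2.867
v -4.088 -0.338 -2.926
v -3.358 -0.343 -4.761
v -3.554 -0.28 -2.872
v -3.427 -0.13 -4.775
v -3.623 -0.067 -2.886
v -3.576 0.036 -4.796
v -3.773 0.1 -2.907
v -3.78 0.127 -4.821
v -3.977 0.19 -2.932
v -4.004 0.126 -4.844
v -4.2 0.189 -2.955
v -4.208 0.034 -4.862
v -4.404 0.097 -2.973
v -4.357 -0.134 -4.872
v -4.554 -0.07 -2.983
v -4.426 -0.347 -4.872
v -4.623 -0.284 -2.983
v -4.402 -0.57 -4.862
v -4.599 -0.507 -2.973
v -4.291 -0.764 -4.844
v -4.487 -0.701 -2.955
v -4.11 -0.896 -4.821
v -4.307 -0.832 -2.932
v -3.891 -0.941 -4.796
v -4.088 -0.878 -2.907
v -3.673 -0.894 -4.775
v -3.87 -0.83 -2.886
v -3.492 -0.761 -4.761
v -3.689 -0.698 -2.872
f 2 4 1
f 5 2 1
f 1 4 3
f 3 5 1
f 2 8 4
f 6 2 5
f 6 8 2
f 4 8 3
f 7 5 3
f 3 8 7
f 7 6 5
f 8 6 7
f 10 9 13
f 10 13 11
f 11 13 14
f 11 14 12
f 13 9 15
f 13 15 14
f 14 15 16
f 14 16 12
f 15 9 17
f 15 17 16
f 16 17 18
f 16 18 12
f 17 9 19
f 17 19 18
f 18 19 20
f 18 20 12
f 19 9 21
f 19 21 20
f 20 21 22
f 20 22 12
f 21 9 23
f 21 23 22
f 22 23 24
f 22 24 12
f 23 9 25
f 23 25 24
f 24 25 26
f 24 26 12
f 25 9 27
f 25 27 26
f 26 27 28
f 26 28 12
f 27 9 29
f 27 29 28
f 28 29 30
f 28 30 12
f 29 9 31
f 29 31 30
f 30 31 32
f 30 32 12
f 31 9 33
f 31 33 32
f 32 33 34
f 32 34 12
f 33 9 35
f 33 35 34
f 34 35 36
f 34 36 12
f 35 9 10
f 35 10 36
f 36 10 11
f 36 11 12
f 38 37 41
f 38 41 39
f 39 41 42
f 39 42 40
f 41 37 43
f 41 43 42
f 42 43 44
f 42 44 40
f 43 37 45
f 43 45 44
f 44 45 46
f 44 46 40
f 45 37 47
f 45 47 46
f 46 47 48
f 46 48 40
f 47 37 49
f 47 49 48
f 48 49 50
f 48 50 40
f 49 37 51
f 49 51 50
f 50 51 52
f 50 52 40
f 51 37 53
f 51 53 52
f 52 53 54
f 52 54 40
f 53 37 55
f 53 55 54
f 54 55 56
f 54 56 40
f 55 37 57
f 55 57 56
f 56 57 58
f 56 58 40
f 57 37 59
f 57 59 58
f 58 59 60
f 58 60 40
f 59 37 61
f 59 61 60
f 60 61 62
f 60 62 40
f 61 37 63
f 61 63 62
f 62 63 64
f 62 64 40
f 63 37 65
f 63 65 64
f 64 65 66
f 64 66 40
f 65 37 67
f 65 67 66
f 66 67 68
f 66 68 40
f 67 37 38
f 67 38 68
f 68 38 39
f 68 39 40
f 70 69 72
f 70 72 71
f 72 69 73
f 72 73 71
f 73 69 74
f 73 74 71
f 74 69 75
f 74 75 71
f 75 69 76
f 75 76 71
f 76 69 77
f 76 77 71
f 77 69 78
f 77 78 71
f 78 69 79
f 78 79 71
f 79 69 70
f 79 70 71
f 81 80 84
f 81 84 82
f 82 84 85
f 82 85 83
f 84 80 86
f 84 86 85
f 85 86 87
f 85 87 83
f 86 80 88
f 86 88 87
f 87 88 89
f 87 89 83
f 88 80 90
f 88 90 89
f 89 90 91
f 89 91 83
f 90 80 92
f 90 92 91
f 91 92 93
f 91 93 83
f 92 80 94
f 92 94 93
f 93 94 95
f 93 95 83
f 94 80 96
f 94 96 95
f 95 96 97
f 95 97 83
f 96 80 98
f 96 98 97
f 97 98 99
f 97 99 83
f 98 80 100
f 98 100 99
f 99 100 101
f 99 101 83
f 100 80 102
f 100 102 101
f 101 102 103
f 101 103 83
f 102 80 104
f 102 104 103
f 103 104 105
f 103 105 83
f 104 80 106
f 104 106 105
f 105 106 107
f 105 107 83
f 106 80 108
f 106 108 107
f 107 108 109
f 107 109 83
f 108 80 110
f 108 110 109
f 109 110 111
f 109 111 83
f 110 80 81
f 110 81 111
f 111 81 82
f 111 82 83



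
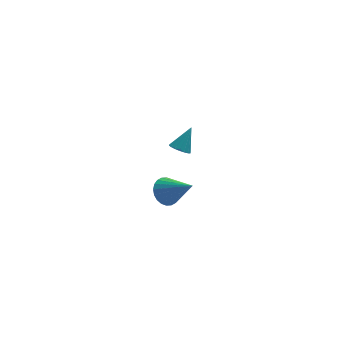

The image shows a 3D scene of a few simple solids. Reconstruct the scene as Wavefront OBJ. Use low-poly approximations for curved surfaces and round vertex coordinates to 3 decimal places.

v -2.825 -2.019 2.219
v -2.512 -1.692 1.856
v -2.155 -1.461 3.301
v -2.717 -1.543 1.906
v -2.943 -1.488 2.018
v -3.146 -1.539 2.169
v -3.285 -1.685 2.331
v -3.333 -1.897 2.47
v -3.28 -2.133 2.559
v -3.137 -2.347 2.581
v -2.932 -2.496 2.531
v -2.706 -2.55 2.42
v -2.503 -2.5 2.268
v -2.364 -2.354 2.107
v -2.316 -2.142 1.968
v -2.369 -1.906 1.878
v -2.897 1.45 -4.443
v -2.171 1.628 -4.907
v -1.743 0.31 -3.077
v -2.175 1.89 -4.685
v -2.288 2.085 -4.427
v -2.495 2.183 -4.17
v -2.762 2.17 -3.956
v -3.05 2.047 -3.815
v -3.315 1.833 -3.77
v -3.516 1.561 -3.827
v -3.623 1.271 -3.978
v -3.619 1.009 -4.2
v -3.505 0.814 -4.459
v -3.299 0.716 -4.715
v -3.032 0.729 -4.93
v -2.744 0.852 -5.071
v -2.479 1.067 -5.116
v -2.278 1.339 -5.058
f 2 1 4
f 2 4 3
f 4 1 5
f 4 5 3
f 5 1 6
f 5 6 3
f 6 1 7
f 6 7 3
f 7 1 8
f 7 8 3
f 8 1 9
f 8 9 3
f 9 1 10
f 9 10 3
f 10 1 11
f 10 11 3
f 11 1 12
f 11 12 3
f 12 1 13
f 12 13 3
f 13 1 14
f 13 14 3
f 14 1 15
f 14 15 3
f 15 1 16
f 15 16 3
f 16 1 2
f 16 2 3
f 18 17 20
f 18 20 19
f 20 17 21
f 20 21 19
f 21 17 22
f 21 22 19
f 22 17 23
f 22 23 19
f 23 17 24
f 23 24 19
f 24 17 25
f 24 25 19
f 25 17 26
f 25 26 19
f 26 17 27
f 26 27 19
f 27 17 28
f 27 28 19
f 28 17 29
f 28 29 19
f 29 17 30
f 29 30 19
f 30 17 31
f 30 31 19
f 31 17 32
f 31 32 19
f 32 17 33
f 32 33 19
f 33 17 34
f 33 34 19
f 34 17 18
f 34 18 19



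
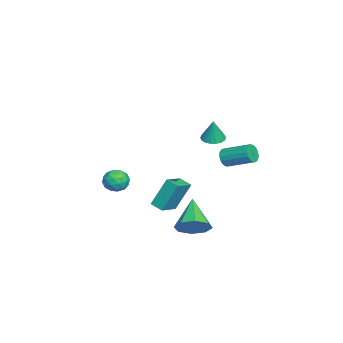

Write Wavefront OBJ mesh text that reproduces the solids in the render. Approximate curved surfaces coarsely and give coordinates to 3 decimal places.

v -2.222 -1.748 -4.467
v -2.539 -0.881 -2.592
v -3.5 -1.176 -4.948
v -3.817 -0.309 -3.072
v -1.803 -1.031 -4.728
v -2.12 -0.164 -2.852
v -3.081 -0.459 -5.208
v -3.398 0.408 -3.333
v 2.063 1.341 -3.866
v 2.678 1.533 -3.024
v 0.337 1.039 -2.534
v 2.334 2.207 -3.317
v 1.831 2.374 -3.931
v 1.463 1.936 -4.507
v 1.447 1.15 -4.707
v 1.791 0.476 -4.414
v 2.294 0.309 -3.8
v 2.662 0.747 -3.224
v -1.692 -2.925 -2.761
v -1.353 -3.272 -2.074
v -2.347 -4.088 -3.026
v -2.008 -4.435 -2.339
v -2.582 -3.826 -2.263
v -2.178 -3.107 -2.099
v -1.522 -4.253 -3.001
v -1.118 -3.534 -2.837
v -1.248 -4.093 -2.222
v -1.904 -3.829 -1.766
v -1.796 -3.531 -3.334
v -2.452 -3.267 -2.878
v -1.465 -2.996 -2.394
v -2.235 -4.364 -2.706
v -2.572 -4.005 -2.661
v -2.373 -4.21 -2.257
v -1.95 -2.899 -2.409
v -1.751 -3.103 -2.005
v -2.473 -3.429 -2.116
v -1.949 -4.257 -3.095
v -1.75 -4.461 -2.691
v -1.327 -3.15 -2.843
v -1.128 -3.355 -2.439
v -1.227 -3.931 -2.984
v -1.204 -3.683 -2.077
v -1.589 -4.367 -2.234
v -1.304 -4.26 -2.623
v -1.066 -3.837 -2.526
v -1.59 -3.528 -1.809
v -1.974 -4.211 -1.965
v -2.312 -3.853 -1.92
v -2.074 -3.43 -1.824
v -1.528 -4.01 -1.896
v -1.726 -3.149 -3.135
v -2.11 -3.832 -3.291
v -1.626 -3.93 -3.276
v -1.388 -3.507 -3.18
v -2.111 -2.993 -2.866
v -2.496 -3.677 -3.023
v -2.634 -3.523 -2.574
v -2.396 -3.1 -2.477
v -2.172 -3.35 -3.204
v 1.256 2.287 2.732
v 1.713 2.791 2.614
v 1.564 2.333 4.108
v 1.453 2.945 2.666
v 1.154 2.969 2.732
v 0.875 2.858 2.798
v 0.672 2.634 2.851
v 0.585 2.341 2.881
v 0.63 2.037 2.88
v 0.8 1.783 2.851
v 1.06 1.629 2.798
v 1.359 1.605 2.732
v 1.638 1.716 2.666
v 1.841 1.94 2.613
v 1.928 2.233 2.584
v 1.882 2.537 2.584
v -2.073 2.538 -0.338
v -1.793 2.242 0.169
v -1.347 3.827 0.845
v -1.627 4.122 0.338
v -1.563 2.267 -0.04
v -1.117 3.852 0.636
v -1.45 2.353 -0.317
v -1.004 3.938 0.36
v -1.48 2.482 -0.598
v -1.034 4.067 0.078
v -1.646 2.623 -0.82
v -1.2 4.208 -0.144
v -1.909 2.745 -0.932
v -1.463 4.33 -0.256
v -2.21 2.819 -0.908
v -1.764 4.404 -0.231
v -2.48 2.829 -0.753
v -2.034 4.414 -0.076
v -2.656 2.772 -0.503
v -2.21 4.357 0.173
v -2.699 2.661 -0.215
v -2.253 4.246 0.461
v -2.598 2.522 0.044
v -2.152 4.107 0.72
v -2.377 2.387 0.216
v -1.931 3.972 0.892
v -2.087 2.286 0.261
v -1.64 3.871 0.937
f 2 4 1
f 5 2 1
f 1 4 3
f 3 5 1
f 2 8 4
f 6 2 5
f 6 8 2
f 4 8 3
f 7 5 3
f 3 8 7
f 7 6 5
f 8 6 7
f 10 9 12
f 10 12 11
f 12 9 13
f 12 13 11
f 13 9 14
f 13 14 11
f 14 9 15
f 14 15 11
f 15 9 16
f 15 16 11
f 16 9 17
f 16 17 11
f 17 9 18
f 17 18 11
f 18 9 10
f 18 10 11
f 19 56 35
f 56 30 59
f 35 59 24
f 56 59 35
f 19 35 31
f 35 24 36
f 31 36 20
f 35 36 31
f 19 31 40
f 31 20 41
f 40 41 26
f 31 41 40
f 19 40 52
f 40 26 55
f 52 55 29
f 40 55 52
f 19 52 56
f 52 29 60
f 56 60 30
f 52 60 56
f 20 36 47
f 36 24 50
f 47 50 28
f 36 50 47
f 24 59 37
f 59 30 58
f 37 58 23
f 59 58 37
f 30 60 57
f 60 29 53
f 57 53 21
f 60 53 57
f 29 55 54
f 55 26 42
f 54 42 25
f 55 42 54
f 26 41 46
f 41 20 43
f 46 43 27
f 41 43 46
f 22 48 34
f 48 28 49
f 34 49 23
f 48 49 34
f 22 34 32
f 34 23 33
f 32 33 21
f 34 33 32
f 22 32 39
f 32 21 38
f 39 38 25
f 32 38 39
f 22 39 44
f 39 25 45
f 44 45 27
f 39 45 44
f 22 44 48
f 44 27 51
f 48 51 28
f 44 51 48
f 23 49 37
f 49 28 50
f 37 50 24
f 49 50 37
f 21 33 57
f 33 23 58
f 57 58 30
f 33 58 57
f 25 38 54
f 38 21 53
f 54 53 29
f 38 53 54
f 27 45 46
f 45 25 42
f 46 42 26
f 45 42 46
f 28 51 47
f 51 27 43
f 47 43 20
f 51 43 47
f 62 61 64
f 62 64 63
f 64 61 65
f 64 65 63
f 65 61 66
f 65 66 63
f 66 61 67
f 66 67 63
f 67 61 68
f 67 68 63
f 68 61 69
f 68 69 63
f 69 61 70
f 69 70 63
f 70 61 71
f 70 71 63
f 71 61 72
f 71 72 63
f 72 61 73
f 72 73 63
f 73 61 74
f 73 74 63
f 74 61 75
f 74 75 63
f 75 61 76
f 75 76 63
f 76 61 62
f 76 62 63
f 78 77 81
f 78 81 79
f 79 81 82
f 79 82 80
f 81 77 83
f 81 83 82
f 82 83 84
f 82 84 80
f 83 77 85
f 83 85 84
f 84 85 86
f 84 86 80
f 85 77 87
f 85 87 86
f 86 87 88
f 86 88 80
f 87 77 89
f 87 89 88
f 88 89 90
f 88 90 80
f 89 77 91
f 89 91 90
f 90 91 92
f 90 92 80
f 91 77 93
f 91 93 92
f 92 93 94
f 92 94 80
f 93 77 95
f 93 95 94
f 94 95 96
f 94 96 80
f 95 77 97
f 95 97 96
f 96 97 98
f 96 98 80
f 97 77 99
f 97 99 98
f 98 99 100
f 98 100 80
f 99 77 101
f 99 101 100
f 100 101 102
f 100 102 80
f 101 77 103
f 101 103 102
f 102 103 104
f 102 104 80
f 103 77 78
f 103 78 104
f 104 78 79
f 104 79 80



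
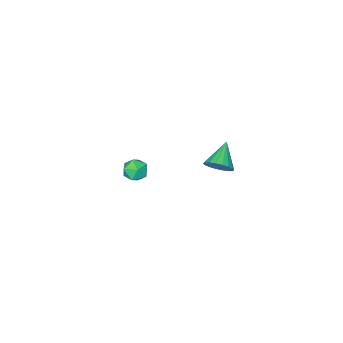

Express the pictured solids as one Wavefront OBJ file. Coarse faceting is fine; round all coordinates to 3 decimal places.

v 1.349 3.864 1.305
v 1.687 4.048 1.854
v 0.411 3.296 2.075
v 1.507 4.281 1.806
v 1.296 4.431 1.659
v 1.095 4.469 1.442
v 0.944 4.387 1.198
v 0.874 4.202 0.975
v 0.898 3.949 0.818
v 1.011 3.68 0.757
v 1.191 3.448 0.805
v 1.403 3.297 0.952
v 1.604 3.26 1.169
v 1.754 3.341 1.413
v 1.824 3.527 1.636
v 1.801 3.779 1.793
v 0.522 -1.937 -2.971
v 0.842 -1.608 -3.478
v 1.098 -2.852 -3.202
v 1.418 -2.523 -3.709
v 1.543 -2.354 -3.059
v 1.187 -1.788 -2.916
v 0.753 -2.672 -3.764
v 0.397 -2.106 -3.621
v 0.984 -2.062 -3.968
v 1.473 -1.865 -3.532
v 0.467 -2.595 -3.148
v 0.956 -2.398 -2.712
f 2 1 4
f 2 4 3
f 4 1 5
f 4 5 3
f 5 1 6
f 5 6 3
f 6 1 7
f 6 7 3
f 7 1 8
f 7 8 3
f 8 1 9
f 8 9 3
f 9 1 10
f 9 10 3
f 10 1 11
f 10 11 3
f 11 1 12
f 11 12 3
f 12 1 13
f 12 13 3
f 13 1 14
f 13 14 3
f 14 1 15
f 14 15 3
f 15 1 16
f 15 16 3
f 16 1 2
f 16 2 3
f 17 28 22
f 17 22 18
f 17 18 24
f 17 24 27
f 17 27 28
f 18 22 26
f 22 28 21
f 28 27 19
f 27 24 23
f 24 18 25
f 20 26 21
f 20 21 19
f 20 19 23
f 20 23 25
f 20 25 26
f 21 26 22
f 19 21 28
f 23 19 27
f 25 23 24
f 26 25 18



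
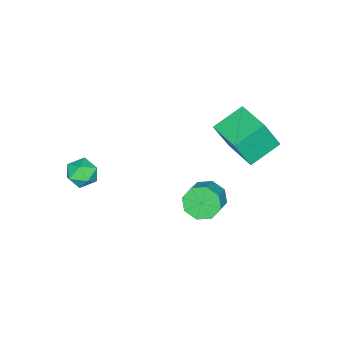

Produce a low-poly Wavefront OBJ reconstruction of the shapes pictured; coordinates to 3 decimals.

v -1.899 2.971 -1.123
v -1.463 3.008 -1.875
v -0.544 3.267 -1.328
v -0.981 3.229 -0.577
v -1.729 3.595 -1.705
v -0.81 3.853 -1.158
v -2.095 3.816 -1.194
v -1.176 4.074 -0.648
v -2.346 3.542 -0.642
v -1.427 3.8 -0.095
v -2.336 2.933 -0.372
v -1.417 3.192 0.175
v -2.07 2.347 -0.542
v -1.151 2.605 0.005
v -1.704 2.126 -1.052
v -0.785 2.384 -0.506
v -1.453 2.4 -1.605
v -0.534 2.658 -1.058
v 1.309 -0.503 0.891
v 1.945 -0.938 0.722
v 0.995 -1.322 1.818
v 1.631 -1.757 1.649
v 1.717 -1.043 1.973
v 1.91 -0.537 1.4
v 1.03 -1.723 1.14
v 1.223 -1.217 0.567
v 1.772 -1.692 0.876
v 2.197 -1.272 1.391
v 0.743 -0.988 1.149
v 1.168 -0.568 1.664
v -4.703 3.711 2.058
v -4.213 3.199 3.503
v -3.826 5.318 2.329
v -3.336 4.806 3.775
v -3.364 3.094 1.385
v -2.874 2.582 2.831
v -2.487 4.701 1.657
v -1.997 4.189 3.102
f 2 1 5
f 2 5 3
f 3 5 6
f 3 6 4
f 5 1 7
f 5 7 6
f 6 7 8
f 6 8 4
f 7 1 9
f 7 9 8
f 8 9 10
f 8 10 4
f 9 1 11
f 9 11 10
f 10 11 12
f 10 12 4
f 11 1 13
f 11 13 12
f 12 13 14
f 12 14 4
f 13 1 15
f 13 15 14
f 14 15 16
f 14 16 4
f 15 1 17
f 15 17 16
f 16 17 18
f 16 18 4
f 17 1 2
f 17 2 18
f 18 2 3
f 18 3 4
f 19 30 24
f 19 24 20
f 19 20 26
f 19 26 29
f 19 29 30
f 20 24 28
f 24 30 23
f 30 29 21
f 29 26 25
f 26 20 27
f 22 28 23
f 22 23 21
f 22 21 25
f 22 25 27
f 22 27 28
f 23 28 24
f 21 23 30
f 25 21 29
f 27 25 26
f 28 27 20
f 32 34 31
f 35 32 31
f 31 34 33
f 33 35 31
f 32 38 34
f 36 32 35
f 36 38 32
f 34 38 33
f 37 35 33
f 33 38 37
f 37 36 35
f 38 36 37



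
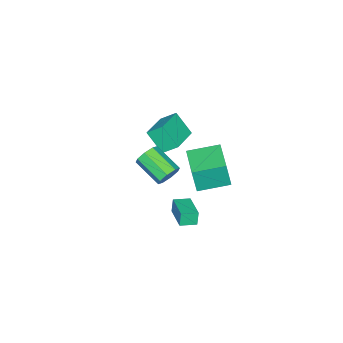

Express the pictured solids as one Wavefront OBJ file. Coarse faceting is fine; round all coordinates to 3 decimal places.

v 3.416 2.761 -0.956
v 3.225 2.722 -0.139
v 2.739 3.4 -1.084
v 2.548 3.362 -0.267
v 4.472 3.938 -0.653
v 4.281 3.9 0.164
v 3.795 4.578 -0.781
v 3.604 4.539 0.036
v -4.282 -3.013 -1.969
v -4.586 -2.147 -1.227
v -4.216 -1.927 -3.209
v -4.519 -1.061 -2.467
v -2.361 -2.679 -1.573
v -2.664 -1.813 -0.831
v -2.294 -1.593 -2.813
v -2.598 -0.727 -2.071
v 1.468 1.328 -0.308
v 1.927 1.506 0.271
v 1.591 -0.151 1.047
v 1.132 -0.328 0.468
v 1.376 1.663 0.368
v 1.039 0.007 1.144
v 0.878 1.625 0.069
v 0.542 -0.032 0.845
v 0.726 1.412 -0.45
v 0.39 -0.245 0.325
v 1.009 1.151 -0.887
v 0.673 -0.506 -0.111
v 1.561 0.993 -0.984
v 1.224 -0.663 -0.208
v 2.058 1.032 -0.685
v 1.722 -0.625 0.091
v 2.21 1.245 -0.165
v 1.874 -0.412 0.61
v -2.713 2.27 -2.039
v -2.519 2.051 -0.354
v -1.192 3.599 -2.041
v -0.998 3.38 -0.356
v -1.482 0.86 -2.364
v -1.288 0.641 -0.679
v 0.039 2.189 -2.366
v 0.233 1.97 -0.681
f 2 4 1
f 5 2 1
f 1 4 3
f 3 5 1
f 2 8 4
f 6 2 5
f 6 8 2
f 4 8 3
f 7 5 3
f 3 8 7
f 7 6 5
f 8 6 7
f 10 12 9
f 13 10 9
f 9 12 11
f 11 13 9
f 10 16 12
f 14 10 13
f 14 16 10
f 12 16 11
f 15 13 11
f 11 16 15
f 15 14 13
f 16 14 15
f 18 17 21
f 18 21 19
f 19 21 22
f 19 22 20
f 21 17 23
f 21 23 22
f 22 23 24
f 22 24 20
f 23 17 25
f 23 25 24
f 24 25 26
f 24 26 20
f 25 17 27
f 25 27 26
f 26 27 28
f 26 28 20
f 27 17 29
f 27 29 28
f 28 29 30
f 28 30 20
f 29 17 31
f 29 31 30
f 30 31 32
f 30 32 20
f 31 17 33
f 31 33 32
f 32 33 34
f 32 34 20
f 33 17 18
f 33 18 34
f 34 18 19
f 34 19 20
f 36 38 35
f 39 36 35
f 35 38 37
f 37 39 35
f 36 42 38
f 40 36 39
f 40 42 36
f 38 42 37
f 41 39 37
f 37 42 41
f 41 40 39
f 42 40 41



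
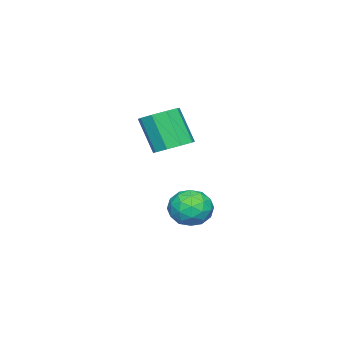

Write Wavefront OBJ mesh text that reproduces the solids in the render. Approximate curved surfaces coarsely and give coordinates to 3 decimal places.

v 1.828 -1.5 -1.726
v 2.591 -2.044 -1.35
v 0.829 -2.116 -0.59
v 1.592 -2.66 -0.214
v 1.593 -1.655 -0.117
v 2.211 -1.275 -0.819
v 1.209 -2.885 -1.121
v 1.827 -2.505 -1.823
v 2.208 -2.9 -0.977
v 2.446 -2.14 -0.356
v 0.974 -2.02 -1.584
v 1.212 -1.26 -0.963
v 2.297 -1.718 -1.638
v 1.123 -2.442 -0.302
v 1.124 -1.851 -0.245
v 1.572 -2.171 -0.024
v 2.074 -1.266 -1.325
v 2.522 -1.586 -1.105
v 1.936 -1.357 -0.38
v 0.898 -2.574 -0.835
v 1.346 -2.894 -0.615
v 1.848 -1.989 -1.916
v 2.296 -2.309 -1.695
v 1.484 -2.803 -1.56
v 2.521 -2.541 -1.197
v 1.934 -2.903 -0.53
v 1.709 -3.036 -1.063
v 2.072 -2.812 -1.475
v 2.66 -2.095 -0.833
v 2.073 -2.457 -0.165
v 2.074 -1.866 -0.108
v 2.437 -1.642 -0.52
v 2.435 -2.598 -0.613
v 1.347 -1.703 -1.775
v 0.76 -2.065 -1.107
v 0.983 -2.518 -1.42
v 1.346 -2.294 -1.832
v 1.486 -1.257 -1.41
v 0.899 -1.619 -0.743
v 1.348 -1.348 -0.465
v 1.711 -1.124 -0.877
v 0.985 -1.562 -1.327
v 2.825 -2.243 2.815
v 3.677 -2.101 3.03
v 3.407 -2.935 4.659
v 2.555 -3.077 4.445
v 3.336 -1.632 3.213
v 3.065 -2.466 4.842
v 2.755 -1.449 3.21
v 2.485 -2.282 4.84
v 2.207 -1.637 3.023
v 1.937 -2.471 4.652
v 1.949 -2.109 2.738
v 1.678 -2.943 4.368
v 2.1 -2.644 2.49
v 1.83 -3.478 4.119
v 2.591 -2.991 2.394
v 2.32 -3.825 4.023
v 3.191 -2.988 2.495
v 2.921 -3.822 4.124
v 3.62 -2.637 2.746
v 3.35 -3.471 4.375
f 1 38 17
f 38 12 41
f 17 41 6
f 38 41 17
f 1 17 13
f 17 6 18
f 13 18 2
f 17 18 13
f 1 13 22
f 13 2 23
f 22 23 8
f 13 23 22
f 1 22 34
f 22 8 37
f 34 37 11
f 22 37 34
f 1 34 38
f 34 11 42
f 38 42 12
f 34 42 38
f 2 18 29
f 18 6 32
f 29 32 10
f 18 32 29
f 6 41 19
f 41 12 40
f 19 40 5
f 41 40 19
f 12 42 39
f 42 11 35
f 39 35 3
f 42 35 39
f 11 37 36
f 37 8 24
f 36 24 7
f 37 24 36
f 8 23 28
f 23 2 25
f 28 25 9
f 23 25 28
f 4 30 16
f 30 10 31
f 16 31 5
f 30 31 16
f 4 16 14
f 16 5 15
f 14 15 3
f 16 15 14
f 4 14 21
f 14 3 20
f 21 20 7
f 14 20 21
f 4 21 26
f 21 7 27
f 26 27 9
f 21 27 26
f 4 26 30
f 26 9 33
f 30 33 10
f 26 33 30
f 5 31 19
f 31 10 32
f 19 32 6
f 31 32 19
f 3 15 39
f 15 5 40
f 39 40 12
f 15 40 39
f 7 20 36
f 20 3 35
f 36 35 11
f 20 35 36
f 9 27 28
f 27 7 24
f 28 24 8
f 27 24 28
f 10 33 29
f 33 9 25
f 29 25 2
f 33 25 29
f 44 43 47
f 44 47 45
f 45 47 48
f 45 48 46
f 47 43 49
f 47 49 48
f 48 49 50
f 48 50 46
f 49 43 51
f 49 51 50
f 50 51 52
f 50 52 46
f 51 43 53
f 51 53 52
f 52 53 54
f 52 54 46
f 53 43 55
f 53 55 54
f 54 55 56
f 54 56 46
f 55 43 57
f 55 57 56
f 56 57 58
f 56 58 46
f 57 43 59
f 57 59 58
f 58 59 60
f 58 60 46
f 59 43 61
f 59 61 60
f 60 61 62
f 60 62 46
f 61 43 44
f 61 44 62
f 62 44 45
f 62 45 46



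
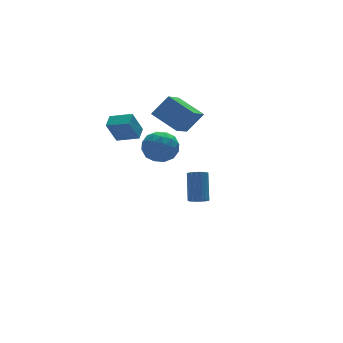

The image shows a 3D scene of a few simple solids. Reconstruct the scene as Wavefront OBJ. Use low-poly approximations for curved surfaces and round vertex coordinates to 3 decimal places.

v -1.419 1.83 1.397
v -2.035 1.755 2.697
v -0.928 2.456 1.666
v -1.543 2.381 2.966
v -0.517 0.959 1.774
v -1.132 0.884 3.074
v -0.025 1.585 2.043
v -0.641 1.51 3.343
v -1.223 -2.46 3.398
v -0.832 -2.988 4.164
v -1.948 -3.812 2.836
v -1.557 -4.34 3.602
v -2.274 -3.651 3.778
v -1.826 -2.816 4.125
v -0.954 -3.984 2.875
v -0.506 -3.149 3.222
v -0.666 -3.93 3.841
v -1.482 -3.725 4.399
v -1.298 -3.075 2.601
v -2.114 -2.87 3.159
v -0.964 -2.606 3.83
v -1.816 -4.194 3.17
v -2.237 -3.79 3.273
v -2.008 -4.1 3.723
v -1.548 -2.504 3.807
v -1.318 -2.815 4.258
v -2.166 -3.204 4.03
v -1.462 -3.985 2.742
v -1.232 -4.296 3.193
v -0.772 -2.7 3.277
v -0.543 -3.01 3.727
v -0.614 -3.596 2.97
v -0.637 -3.47 4.091
v -1.063 -4.264 3.761
v -0.708 -4.055 3.333
v -0.445 -3.564 3.537
v -1.116 -3.349 4.419
v -1.542 -4.143 4.088
v -1.964 -3.738 4.191
v -1.7 -3.248 4.396
v -1.018 -3.902 4.229
v -1.238 -2.657 2.912
v -1.664 -3.451 2.581
v -1.08 -3.552 2.604
v -0.816 -3.062 2.809
v -1.717 -2.536 3.239
v -2.143 -3.33 2.909
v -2.335 -3.236 3.463
v -2.072 -2.745 3.667
v -1.762 -2.898 2.771
v 2.288 0.256 3.306
v 1.462 1.593 4.12
v 1.319 0.33 2.203
v 0.494 1.667 3.017
v 3.586 1.693 2.263
v 2.761 3.03 3.077
v 2.618 1.767 1.16
v 1.792 3.104 1.974
v 2.959 1.018 -3.854
v 3.517 0.88 -3.931
v 3.979 1.924 -2.463
v 3.421 2.062 -2.386
v 3.484 1.109 -4.084
v 3.945 2.153 -2.615
v 3.331 1.318 -4.184
v 3.792 2.362 -2.715
v 3.092 1.458 -4.209
v 3.553 2.502 -2.74
v 2.823 1.497 -4.152
v 3.285 2.541 -2.683
v 2.586 1.426 -4.027
v 3.047 2.47 -2.558
v 2.433 1.262 -3.863
v 2.895 2.306 -2.394
v 2.402 1.042 -3.697
v 2.863 2.086 -2.228
v 2.498 0.817 -3.566
v 2.959 1.861 -2.098
v 2.7 0.637 -3.502
v 3.161 1.681 -2.033
v 2.961 0.545 -3.519
v 3.422 1.589 -2.05
v 3.222 0.561 -3.612
v 3.683 1.605 -2.143
v 3.423 0.682 -3.761
v 3.884 1.726 -2.292
f 2 4 1
f 5 2 1
f 1 4 3
f 3 5 1
f 2 8 4
f 6 2 5
f 6 8 2
f 4 8 3
f 7 5 3
f 3 8 7
f 7 6 5
f 8 6 7
f 9 46 25
f 46 20 49
f 25 49 14
f 46 49 25
f 9 25 21
f 25 14 26
f 21 26 10
f 25 26 21
f 9 21 30
f 21 10 31
f 30 31 16
f 21 31 30
f 9 30 42
f 30 16 45
f 42 45 19
f 30 45 42
f 9 42 46
f 42 19 50
f 46 50 20
f 42 50 46
f 10 26 37
f 26 14 40
f 37 40 18
f 26 40 37
f 14 49 27
f 49 20 48
f 27 48 13
f 49 48 27
f 20 50 47
f 50 19 43
f 47 43 11
f 50 43 47
f 19 45 44
f 45 16 32
f 44 32 15
f 45 32 44
f 16 31 36
f 31 10 33
f 36 33 17
f 31 33 36
f 12 38 24
f 38 18 39
f 24 39 13
f 38 39 24
f 12 24 22
f 24 13 23
f 22 23 11
f 24 23 22
f 12 22 29
f 22 11 28
f 29 28 15
f 22 28 29
f 12 29 34
f 29 15 35
f 34 35 17
f 29 35 34
f 12 34 38
f 34 17 41
f 38 41 18
f 34 41 38
f 13 39 27
f 39 18 40
f 27 40 14
f 39 40 27
f 11 23 47
f 23 13 48
f 47 48 20
f 23 48 47
f 15 28 44
f 28 11 43
f 44 43 19
f 28 43 44
f 17 35 36
f 35 15 32
f 36 32 16
f 35 32 36
f 18 41 37
f 41 17 33
f 37 33 10
f 41 33 37
f 52 54 51
f 55 52 51
f 51 54 53
f 53 55 51
f 52 58 54
f 56 52 55
f 56 58 52
f 54 58 53
f 57 55 53
f 53 58 57
f 57 56 55
f 58 56 57
f 60 59 63
f 60 63 61
f 61 63 64
f 61 64 62
f 63 59 65
f 63 65 64
f 64 65 66
f 64 66 62
f 65 59 67
f 65 67 66
f 66 67 68
f 66 68 62
f 67 59 69
f 67 69 68
f 68 69 70
f 68 70 62
f 69 59 71
f 69 71 70
f 70 71 72
f 70 72 62
f 71 59 73
f 71 73 72
f 72 73 74
f 72 74 62
f 73 59 75
f 73 75 74
f 74 75 76
f 74 76 62
f 75 59 77
f 75 77 76
f 76 77 78
f 76 78 62
f 77 59 79
f 77 79 78
f 78 79 80
f 78 80 62
f 79 59 81
f 79 81 80
f 80 81 82
f 80 82 62
f 81 59 83
f 81 83 82
f 82 83 84
f 82 84 62
f 83 59 85
f 83 85 84
f 84 85 86
f 84 86 62
f 85 59 60
f 85 60 86
f 86 60 61
f 86 61 62



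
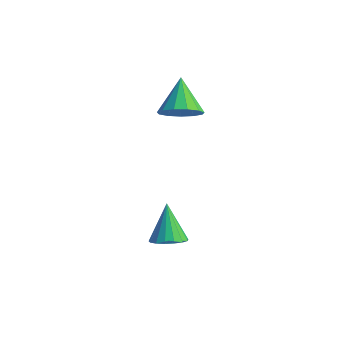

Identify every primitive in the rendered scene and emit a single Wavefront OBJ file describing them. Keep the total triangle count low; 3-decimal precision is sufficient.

v -0.071 3.033 0.079
v 0.363 3.664 -0.184
v -0.809 3.927 1.001
v -0.004 3.639 -0.454
v -0.392 3.423 -0.555
v -0.679 3.082 -0.454
v -0.773 2.726 -0.184
v -0.644 2.468 0.169
v -0.333 2.389 0.494
v 0.061 2.515 0.687
v 0.413 2.805 0.687
v 0.611 3.168 0.494
v 0.593 3.488 0.169
v 2.819 -1.027 -2.103
v 3.281 -1.285 -1.742
v 2.241 -0.433 -0.937
v 3.395 -1.013 -1.825
v 3.377 -0.744 -1.97
v 3.232 -0.54 -2.147
v 2.991 -0.448 -2.313
v 2.712 -0.488 -2.431
v 2.456 -0.652 -2.474
v 2.284 -0.902 -2.432
v 2.234 -1.18 -2.314
v 2.318 -1.424 -2.148
v 2.517 -1.576 -1.972
v 2.785 -1.603 -1.826
v 3.06 -1.498 -1.743
f 2 1 4
f 2 4 3
f 4 1 5
f 4 5 3
f 5 1 6
f 5 6 3
f 6 1 7
f 6 7 3
f 7 1 8
f 7 8 3
f 8 1 9
f 8 9 3
f 9 1 10
f 9 10 3
f 10 1 11
f 10 11 3
f 11 1 12
f 11 12 3
f 12 1 13
f 12 13 3
f 13 1 2
f 13 2 3
f 15 14 17
f 15 17 16
f 17 14 18
f 17 18 16
f 18 14 19
f 18 19 16
f 19 14 20
f 19 20 16
f 20 14 21
f 20 21 16
f 21 14 22
f 21 22 16
f 22 14 23
f 22 23 16
f 23 14 24
f 23 24 16
f 24 14 25
f 24 25 16
f 25 14 26
f 25 26 16
f 26 14 27
f 26 27 16
f 27 14 28
f 27 28 16
f 28 14 15
f 28 15 16



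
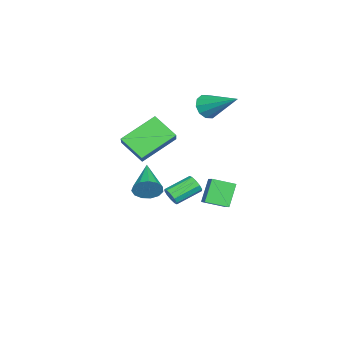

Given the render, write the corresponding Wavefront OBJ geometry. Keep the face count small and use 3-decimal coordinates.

v -1.858 -0.958 3.275
v -1.27 -0.899 2.765
v -1.082 0.738 4.365
v -1.635 -0.628 2.604
v -2.085 -0.484 2.699
v -2.448 -0.52 3.014
v -2.586 -0.724 3.428
v -2.445 -1.017 3.784
v -2.08 -1.287 3.946
v -1.631 -1.432 3.851
v -1.267 -1.396 3.536
v -1.13 -1.192 3.121
v -0.085 -2.379 -2.399
v 0.286 -2.284 -1.99
v -0.644 -1.225 -1.393
v -1.015 -1.321 -1.801
v 0.359 -2.071 -2.253
v -0.57 -1.012 -1.656
v 0.263 -1.976 -2.572
v -0.667 -0.918 -1.975
v 0.033 -2.035 -2.824
v -0.896 -0.977 -2.227
v -0.241 -2.226 -2.914
v -1.171 -1.167 -2.317
v -0.456 -2.475 -2.807
v -1.386 -1.416 -2.21
v -0.53 -2.688 -2.544
v -1.459 -1.629 -1.947
v -0.433 -2.782 -2.225
v -1.363 -1.724 -1.628
v -0.204 -2.723 -1.973
v -1.133 -1.665 -1.376
v 0.071 -2.533 -1.883
v -0.859 -1.474 -1.286
v 4.12 -2.438 0.363
v 4.424 -2.724 0.998
v 2.26 -2.962 1.017
v 4.337 -2.313 1.08
v 4.182 -1.942 0.935
v 4.006 -1.728 0.608
v 3.867 -1.74 0.203
v 3.808 -1.973 -0.151
v 3.848 -2.354 -0.342
v 3.974 -2.762 -0.309
v 4.147 -3.067 -0.063
v 4.311 -3.172 0.318
v 4.414 -3.045 0.713
v -1.498 -1.154 -3.373
v -2.343 -0.984 -2.145
v -1.875 0.006 -3.793
v -2.72 0.176 -2.566
v -0.88 -0.816 -2.994
v -1.725 -0.646 -1.767
v -1.257 0.344 -3.415
v -2.102 0.514 -2.187
v 1.815 -3.31 0.969
v 1.349 -4.476 1.895
v 0.571 -1.934 2.073
v 0.104 -3.099 3
v 2.736 -3.081 1.72
v 2.269 -4.246 2.647
v 1.491 -1.704 2.825
v 1.025 -2.87 3.751
f 2 1 4
f 2 4 3
f 4 1 5
f 4 5 3
f 5 1 6
f 5 6 3
f 6 1 7
f 6 7 3
f 7 1 8
f 7 8 3
f 8 1 9
f 8 9 3
f 9 1 10
f 9 10 3
f 10 1 11
f 10 11 3
f 11 1 12
f 11 12 3
f 12 1 2
f 12 2 3
f 14 13 17
f 14 17 15
f 15 17 18
f 15 18 16
f 17 13 19
f 17 19 18
f 18 19 20
f 18 20 16
f 19 13 21
f 19 21 20
f 20 21 22
f 20 22 16
f 21 13 23
f 21 23 22
f 22 23 24
f 22 24 16
f 23 13 25
f 23 25 24
f 24 25 26
f 24 26 16
f 25 13 27
f 25 27 26
f 26 27 28
f 26 28 16
f 27 13 29
f 27 29 28
f 28 29 30
f 28 30 16
f 29 13 31
f 29 31 30
f 30 31 32
f 30 32 16
f 31 13 33
f 31 33 32
f 32 33 34
f 32 34 16
f 33 13 14
f 33 14 34
f 34 14 15
f 34 15 16
f 36 35 38
f 36 38 37
f 38 35 39
f 38 39 37
f 39 35 40
f 39 40 37
f 40 35 41
f 40 41 37
f 41 35 42
f 41 42 37
f 42 35 43
f 42 43 37
f 43 35 44
f 43 44 37
f 44 35 45
f 44 45 37
f 45 35 46
f 45 46 37
f 46 35 47
f 46 47 37
f 47 35 36
f 47 36 37
f 49 51 48
f 52 49 48
f 48 51 50
f 50 52 48
f 49 55 51
f 53 49 52
f 53 55 49
f 51 55 50
f 54 52 50
f 50 55 54
f 54 53 52
f 55 53 54
f 57 59 56
f 60 57 56
f 56 59 58
f 58 60 56
f 57 63 59
f 61 57 60
f 61 63 57
f 59 63 58
f 62 60 58
f 58 63 62
f 62 61 60
f 63 61 62

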